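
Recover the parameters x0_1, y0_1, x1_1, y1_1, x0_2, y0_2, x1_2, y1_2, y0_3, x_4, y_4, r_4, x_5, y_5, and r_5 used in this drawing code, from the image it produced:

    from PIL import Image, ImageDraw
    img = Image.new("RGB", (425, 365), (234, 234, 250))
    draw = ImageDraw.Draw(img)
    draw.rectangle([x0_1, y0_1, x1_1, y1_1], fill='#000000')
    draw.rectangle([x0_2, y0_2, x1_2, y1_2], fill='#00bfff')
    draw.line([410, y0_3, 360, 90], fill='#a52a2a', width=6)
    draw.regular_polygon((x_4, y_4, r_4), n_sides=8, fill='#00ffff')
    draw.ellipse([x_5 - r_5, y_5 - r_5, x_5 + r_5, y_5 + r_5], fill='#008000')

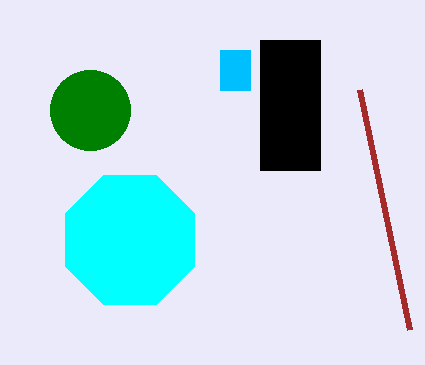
x0_1 = 260, y0_1 = 40, x1_1 = 320, y1_1 = 170, x0_2 = 220, y0_2 = 50, x1_2 = 250, y1_2 = 90, y0_3 = 330, x_4 = 130, y_4 = 240, r_4 = 70, x_5 = 90, y_5 = 110, r_5 = 40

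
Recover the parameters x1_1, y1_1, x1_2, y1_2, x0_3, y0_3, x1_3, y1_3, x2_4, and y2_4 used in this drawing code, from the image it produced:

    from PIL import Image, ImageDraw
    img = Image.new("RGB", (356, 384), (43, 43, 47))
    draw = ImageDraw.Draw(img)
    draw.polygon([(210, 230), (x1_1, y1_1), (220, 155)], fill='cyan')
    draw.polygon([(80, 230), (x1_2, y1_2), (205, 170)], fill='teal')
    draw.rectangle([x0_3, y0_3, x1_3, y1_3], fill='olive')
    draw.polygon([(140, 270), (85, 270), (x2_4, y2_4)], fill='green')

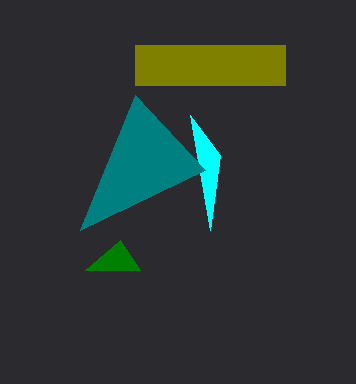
x1_1 = 190, y1_1 = 115, x1_2 = 135, y1_2 = 95, x0_3 = 135, y0_3 = 45, x1_3 = 285, y1_3 = 85, x2_4 = 120, y2_4 = 240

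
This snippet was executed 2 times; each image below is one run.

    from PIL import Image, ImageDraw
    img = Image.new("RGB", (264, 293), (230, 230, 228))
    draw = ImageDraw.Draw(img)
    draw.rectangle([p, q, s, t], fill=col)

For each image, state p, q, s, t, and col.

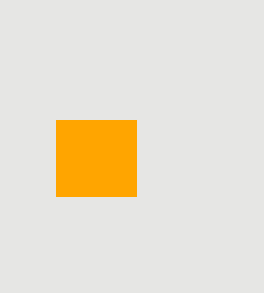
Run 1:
p = 56, q = 120, s = 136, t = 196, col = 'orange'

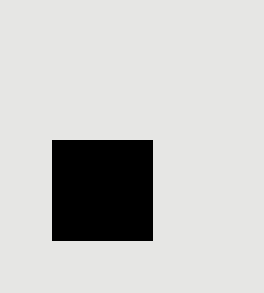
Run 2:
p = 52, q = 140, s = 152, t = 240, col = 'black'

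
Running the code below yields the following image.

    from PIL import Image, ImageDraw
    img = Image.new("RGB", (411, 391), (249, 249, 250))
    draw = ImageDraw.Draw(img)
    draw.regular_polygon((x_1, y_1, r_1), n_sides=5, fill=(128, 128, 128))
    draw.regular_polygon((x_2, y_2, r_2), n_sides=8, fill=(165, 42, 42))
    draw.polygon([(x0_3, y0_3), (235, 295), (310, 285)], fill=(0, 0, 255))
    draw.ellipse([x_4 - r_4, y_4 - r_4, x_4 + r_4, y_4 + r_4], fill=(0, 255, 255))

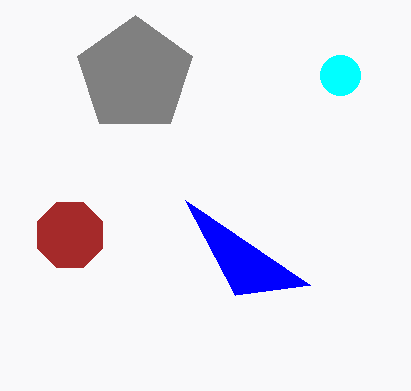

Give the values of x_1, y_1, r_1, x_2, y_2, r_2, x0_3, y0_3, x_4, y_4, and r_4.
x_1 = 135; y_1 = 75; r_1 = 60; x_2 = 70; y_2 = 235; r_2 = 35; x0_3 = 185; y0_3 = 200; x_4 = 340; y_4 = 75; r_4 = 20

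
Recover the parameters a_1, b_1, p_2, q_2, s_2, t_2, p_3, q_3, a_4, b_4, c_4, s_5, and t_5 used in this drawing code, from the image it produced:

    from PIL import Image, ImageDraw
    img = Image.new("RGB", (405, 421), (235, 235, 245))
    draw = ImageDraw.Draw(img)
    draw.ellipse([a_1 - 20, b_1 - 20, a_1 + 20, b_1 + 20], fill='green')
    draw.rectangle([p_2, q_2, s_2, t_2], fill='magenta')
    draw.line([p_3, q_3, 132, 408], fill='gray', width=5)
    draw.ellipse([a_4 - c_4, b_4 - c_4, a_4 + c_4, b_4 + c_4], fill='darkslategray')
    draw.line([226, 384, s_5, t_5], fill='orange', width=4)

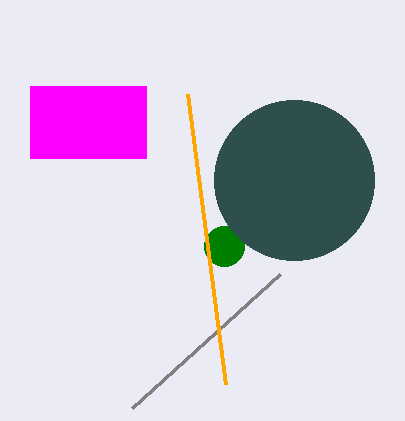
a_1 = 224; b_1 = 246; p_2 = 30; q_2 = 86; s_2 = 146; t_2 = 158; p_3 = 280; q_3 = 274; a_4 = 294; b_4 = 180; c_4 = 80; s_5 = 188; t_5 = 94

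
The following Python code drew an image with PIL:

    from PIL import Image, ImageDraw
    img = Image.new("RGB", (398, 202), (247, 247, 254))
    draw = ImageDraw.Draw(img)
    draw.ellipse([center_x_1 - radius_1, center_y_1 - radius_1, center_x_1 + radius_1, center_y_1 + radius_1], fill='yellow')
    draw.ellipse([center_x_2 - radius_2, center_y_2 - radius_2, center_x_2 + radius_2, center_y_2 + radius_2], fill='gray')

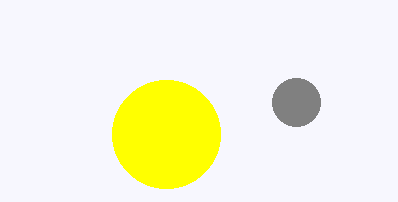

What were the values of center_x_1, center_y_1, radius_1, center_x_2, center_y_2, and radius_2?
center_x_1 = 166
center_y_1 = 134
radius_1 = 54
center_x_2 = 296
center_y_2 = 102
radius_2 = 24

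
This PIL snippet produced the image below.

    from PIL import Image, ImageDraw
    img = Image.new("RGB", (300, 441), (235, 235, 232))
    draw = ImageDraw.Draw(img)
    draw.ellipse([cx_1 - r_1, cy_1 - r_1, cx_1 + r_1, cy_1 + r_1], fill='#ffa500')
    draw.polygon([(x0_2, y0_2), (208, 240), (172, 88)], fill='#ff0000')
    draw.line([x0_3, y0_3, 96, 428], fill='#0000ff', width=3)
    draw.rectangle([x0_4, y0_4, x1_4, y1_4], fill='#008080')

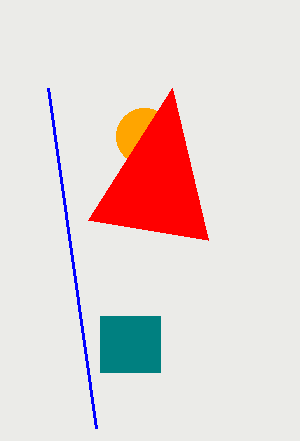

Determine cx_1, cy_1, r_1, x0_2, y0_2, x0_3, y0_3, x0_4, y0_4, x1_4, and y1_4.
cx_1 = 144; cy_1 = 136; r_1 = 28; x0_2 = 88; y0_2 = 220; x0_3 = 48; y0_3 = 88; x0_4 = 100; y0_4 = 316; x1_4 = 160; y1_4 = 372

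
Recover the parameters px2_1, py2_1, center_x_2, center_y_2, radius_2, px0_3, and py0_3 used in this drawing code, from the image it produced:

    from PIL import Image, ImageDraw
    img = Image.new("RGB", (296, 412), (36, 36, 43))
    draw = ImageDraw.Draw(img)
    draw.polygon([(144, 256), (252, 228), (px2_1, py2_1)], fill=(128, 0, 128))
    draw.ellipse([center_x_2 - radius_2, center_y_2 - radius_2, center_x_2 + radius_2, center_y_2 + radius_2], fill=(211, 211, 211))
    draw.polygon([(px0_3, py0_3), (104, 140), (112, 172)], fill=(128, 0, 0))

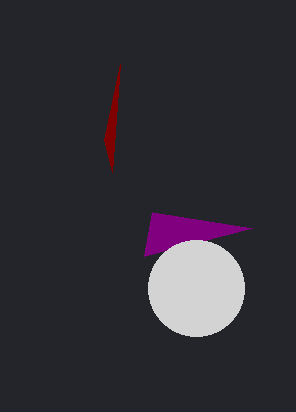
px2_1 = 152; py2_1 = 212; center_x_2 = 196; center_y_2 = 288; radius_2 = 48; px0_3 = 120; py0_3 = 64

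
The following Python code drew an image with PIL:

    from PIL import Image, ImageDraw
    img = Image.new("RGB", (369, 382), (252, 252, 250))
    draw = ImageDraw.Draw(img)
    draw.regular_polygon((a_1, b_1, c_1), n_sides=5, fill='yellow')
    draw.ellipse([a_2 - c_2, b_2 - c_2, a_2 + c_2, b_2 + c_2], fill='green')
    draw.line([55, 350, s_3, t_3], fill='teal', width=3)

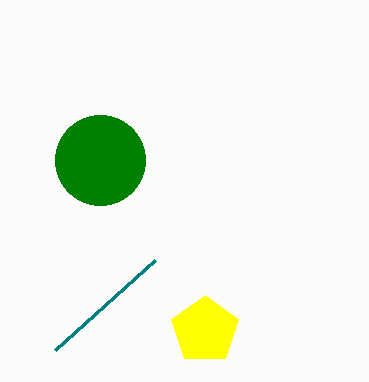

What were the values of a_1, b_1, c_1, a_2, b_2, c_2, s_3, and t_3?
a_1 = 205
b_1 = 330
c_1 = 35
a_2 = 100
b_2 = 160
c_2 = 45
s_3 = 155
t_3 = 260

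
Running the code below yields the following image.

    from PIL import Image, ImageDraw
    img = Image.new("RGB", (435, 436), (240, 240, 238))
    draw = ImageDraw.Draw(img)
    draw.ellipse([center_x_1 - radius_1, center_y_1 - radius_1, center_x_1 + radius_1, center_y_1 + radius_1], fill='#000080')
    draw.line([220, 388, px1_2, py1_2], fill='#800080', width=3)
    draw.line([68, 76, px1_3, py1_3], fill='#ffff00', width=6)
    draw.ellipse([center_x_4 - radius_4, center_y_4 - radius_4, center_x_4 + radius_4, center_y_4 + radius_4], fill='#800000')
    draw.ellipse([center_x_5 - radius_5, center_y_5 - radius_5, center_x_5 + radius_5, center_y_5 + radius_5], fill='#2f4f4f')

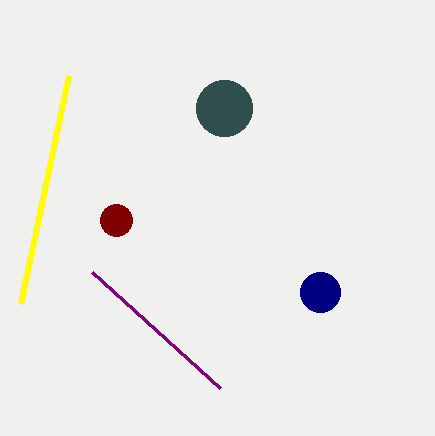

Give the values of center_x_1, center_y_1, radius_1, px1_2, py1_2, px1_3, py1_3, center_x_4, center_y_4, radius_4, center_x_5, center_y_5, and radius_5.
center_x_1 = 320, center_y_1 = 292, radius_1 = 20, px1_2 = 92, py1_2 = 272, px1_3 = 20, py1_3 = 304, center_x_4 = 116, center_y_4 = 220, radius_4 = 16, center_x_5 = 224, center_y_5 = 108, radius_5 = 28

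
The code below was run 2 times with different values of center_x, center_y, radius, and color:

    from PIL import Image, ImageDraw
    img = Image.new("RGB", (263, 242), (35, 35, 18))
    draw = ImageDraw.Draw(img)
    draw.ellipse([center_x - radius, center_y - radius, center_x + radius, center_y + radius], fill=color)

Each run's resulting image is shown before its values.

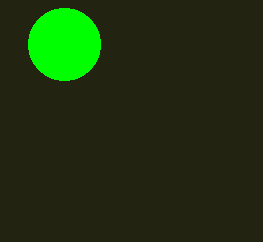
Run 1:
center_x = 64, center_y = 44, radius = 36, color = 'lime'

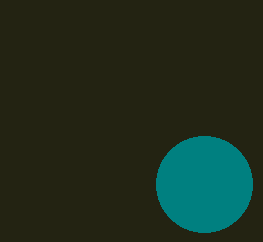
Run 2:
center_x = 204
center_y = 184
radius = 48
color = 'teal'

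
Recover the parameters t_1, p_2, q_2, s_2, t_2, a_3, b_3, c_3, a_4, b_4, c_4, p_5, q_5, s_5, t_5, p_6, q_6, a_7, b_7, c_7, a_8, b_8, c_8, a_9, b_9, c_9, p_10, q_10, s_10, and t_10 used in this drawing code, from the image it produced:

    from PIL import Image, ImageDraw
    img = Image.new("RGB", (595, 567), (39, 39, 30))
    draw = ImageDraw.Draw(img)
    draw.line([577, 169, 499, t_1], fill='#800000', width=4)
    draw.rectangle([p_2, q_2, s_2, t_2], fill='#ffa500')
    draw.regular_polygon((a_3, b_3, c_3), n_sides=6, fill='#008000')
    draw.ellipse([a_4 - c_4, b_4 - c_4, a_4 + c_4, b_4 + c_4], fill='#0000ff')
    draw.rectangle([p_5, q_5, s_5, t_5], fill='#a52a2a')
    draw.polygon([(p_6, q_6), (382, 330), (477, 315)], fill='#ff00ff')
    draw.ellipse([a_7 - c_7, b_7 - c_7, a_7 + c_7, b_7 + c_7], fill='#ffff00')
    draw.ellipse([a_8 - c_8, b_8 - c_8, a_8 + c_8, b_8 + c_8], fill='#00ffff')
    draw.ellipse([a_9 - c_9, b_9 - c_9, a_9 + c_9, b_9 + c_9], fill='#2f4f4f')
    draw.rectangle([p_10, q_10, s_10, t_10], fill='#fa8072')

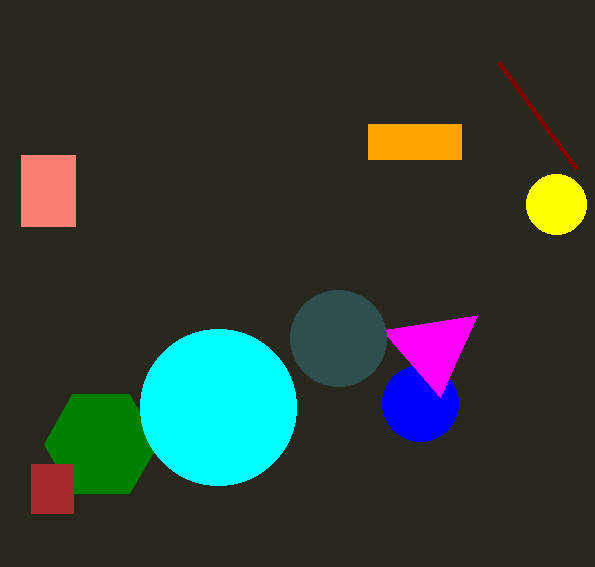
t_1 = 62, p_2 = 368, q_2 = 124, s_2 = 461, t_2 = 159, a_3 = 101, b_3 = 444, c_3 = 57, a_4 = 420, b_4 = 403, c_4 = 38, p_5 = 31, q_5 = 464, s_5 = 73, t_5 = 513, p_6 = 440, q_6 = 397, a_7 = 556, b_7 = 204, c_7 = 30, a_8 = 218, b_8 = 407, c_8 = 78, a_9 = 338, b_9 = 338, c_9 = 48, p_10 = 21, q_10 = 155, s_10 = 75, t_10 = 226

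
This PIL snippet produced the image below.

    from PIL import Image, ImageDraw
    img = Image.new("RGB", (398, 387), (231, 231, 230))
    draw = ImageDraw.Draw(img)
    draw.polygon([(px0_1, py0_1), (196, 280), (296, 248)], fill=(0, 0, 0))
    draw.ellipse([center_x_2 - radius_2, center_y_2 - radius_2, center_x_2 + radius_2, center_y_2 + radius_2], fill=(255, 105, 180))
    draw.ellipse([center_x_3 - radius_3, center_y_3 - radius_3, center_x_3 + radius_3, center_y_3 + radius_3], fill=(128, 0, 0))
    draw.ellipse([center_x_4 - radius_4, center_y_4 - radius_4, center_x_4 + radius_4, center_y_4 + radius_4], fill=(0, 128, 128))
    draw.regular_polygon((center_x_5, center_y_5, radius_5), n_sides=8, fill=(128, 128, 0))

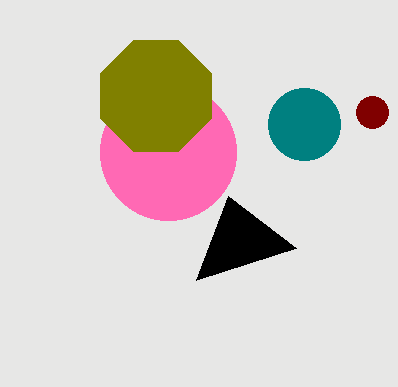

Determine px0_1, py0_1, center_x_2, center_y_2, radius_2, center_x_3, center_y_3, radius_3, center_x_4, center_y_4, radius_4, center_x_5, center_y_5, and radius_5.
px0_1 = 228, py0_1 = 196, center_x_2 = 168, center_y_2 = 152, radius_2 = 68, center_x_3 = 372, center_y_3 = 112, radius_3 = 16, center_x_4 = 304, center_y_4 = 124, radius_4 = 36, center_x_5 = 156, center_y_5 = 96, radius_5 = 60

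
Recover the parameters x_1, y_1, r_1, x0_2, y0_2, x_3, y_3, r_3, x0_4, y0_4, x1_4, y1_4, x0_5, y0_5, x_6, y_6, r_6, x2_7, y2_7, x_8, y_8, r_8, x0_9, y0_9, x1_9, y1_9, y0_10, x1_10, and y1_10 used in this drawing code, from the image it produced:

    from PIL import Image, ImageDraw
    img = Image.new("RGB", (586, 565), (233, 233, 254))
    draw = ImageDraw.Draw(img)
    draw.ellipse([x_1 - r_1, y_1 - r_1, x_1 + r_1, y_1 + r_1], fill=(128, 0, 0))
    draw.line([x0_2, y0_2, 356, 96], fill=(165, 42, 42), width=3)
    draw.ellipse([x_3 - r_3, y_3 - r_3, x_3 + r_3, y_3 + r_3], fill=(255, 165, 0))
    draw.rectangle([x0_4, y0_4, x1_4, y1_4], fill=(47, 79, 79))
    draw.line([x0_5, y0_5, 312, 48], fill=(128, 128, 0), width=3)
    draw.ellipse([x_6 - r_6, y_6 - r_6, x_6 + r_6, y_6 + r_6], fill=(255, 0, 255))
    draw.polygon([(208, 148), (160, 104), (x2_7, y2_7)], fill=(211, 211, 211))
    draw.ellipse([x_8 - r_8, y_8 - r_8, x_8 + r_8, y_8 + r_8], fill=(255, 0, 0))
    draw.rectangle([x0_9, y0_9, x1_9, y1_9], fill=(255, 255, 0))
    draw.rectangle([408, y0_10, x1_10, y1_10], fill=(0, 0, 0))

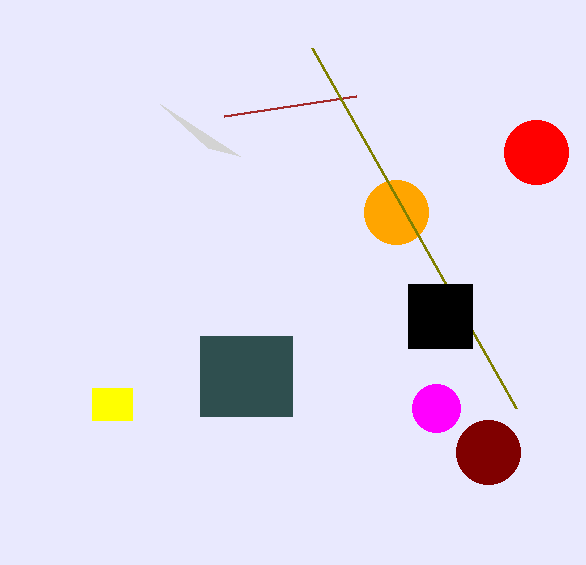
x_1 = 488
y_1 = 452
r_1 = 32
x0_2 = 224
y0_2 = 116
x_3 = 396
y_3 = 212
r_3 = 32
x0_4 = 200
y0_4 = 336
x1_4 = 292
y1_4 = 416
x0_5 = 516
y0_5 = 408
x_6 = 436
y_6 = 408
r_6 = 24
x2_7 = 240
y2_7 = 156
x_8 = 536
y_8 = 152
r_8 = 32
x0_9 = 92
y0_9 = 388
x1_9 = 132
y1_9 = 420
y0_10 = 284
x1_10 = 472
y1_10 = 348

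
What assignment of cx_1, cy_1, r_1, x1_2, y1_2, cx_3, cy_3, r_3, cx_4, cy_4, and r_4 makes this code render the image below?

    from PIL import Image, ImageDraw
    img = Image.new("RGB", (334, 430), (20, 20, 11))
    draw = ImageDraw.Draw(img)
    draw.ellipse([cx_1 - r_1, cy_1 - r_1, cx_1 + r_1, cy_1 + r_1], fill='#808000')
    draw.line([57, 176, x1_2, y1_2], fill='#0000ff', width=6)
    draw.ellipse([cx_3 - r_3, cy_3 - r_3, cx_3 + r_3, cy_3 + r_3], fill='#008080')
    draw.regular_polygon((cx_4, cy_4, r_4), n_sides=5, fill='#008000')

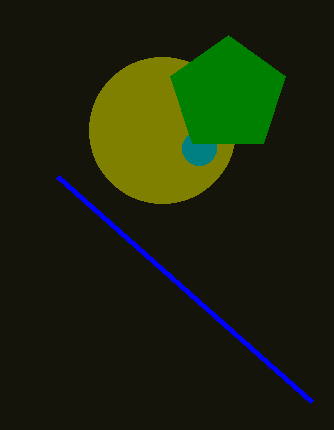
cx_1 = 162, cy_1 = 130, r_1 = 73, x1_2 = 311, y1_2 = 401, cx_3 = 199, cy_3 = 148, r_3 = 17, cx_4 = 228, cy_4 = 95, r_4 = 60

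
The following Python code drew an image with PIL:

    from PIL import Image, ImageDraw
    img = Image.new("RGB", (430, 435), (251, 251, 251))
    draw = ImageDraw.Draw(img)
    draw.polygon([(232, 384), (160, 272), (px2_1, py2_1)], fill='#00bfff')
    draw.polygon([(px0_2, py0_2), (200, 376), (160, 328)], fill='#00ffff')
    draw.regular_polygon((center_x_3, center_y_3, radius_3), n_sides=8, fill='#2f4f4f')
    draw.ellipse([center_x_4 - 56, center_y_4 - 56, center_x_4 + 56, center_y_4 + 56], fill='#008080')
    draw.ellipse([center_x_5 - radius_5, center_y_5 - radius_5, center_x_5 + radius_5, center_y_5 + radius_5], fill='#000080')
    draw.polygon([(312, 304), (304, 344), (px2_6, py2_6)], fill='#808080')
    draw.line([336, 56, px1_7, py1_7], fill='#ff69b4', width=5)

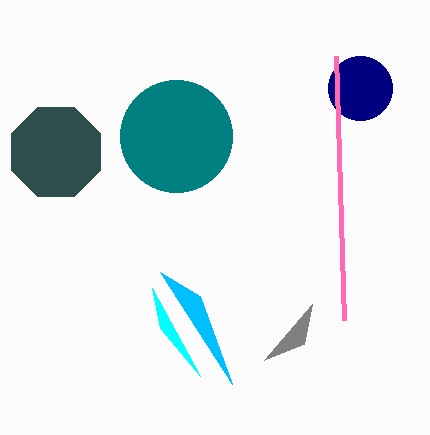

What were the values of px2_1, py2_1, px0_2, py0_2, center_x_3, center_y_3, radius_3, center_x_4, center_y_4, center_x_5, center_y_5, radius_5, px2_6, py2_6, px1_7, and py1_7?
px2_1 = 200; py2_1 = 296; px0_2 = 152; py0_2 = 288; center_x_3 = 56; center_y_3 = 152; radius_3 = 48; center_x_4 = 176; center_y_4 = 136; center_x_5 = 360; center_y_5 = 88; radius_5 = 32; px2_6 = 264; py2_6 = 360; px1_7 = 344; py1_7 = 320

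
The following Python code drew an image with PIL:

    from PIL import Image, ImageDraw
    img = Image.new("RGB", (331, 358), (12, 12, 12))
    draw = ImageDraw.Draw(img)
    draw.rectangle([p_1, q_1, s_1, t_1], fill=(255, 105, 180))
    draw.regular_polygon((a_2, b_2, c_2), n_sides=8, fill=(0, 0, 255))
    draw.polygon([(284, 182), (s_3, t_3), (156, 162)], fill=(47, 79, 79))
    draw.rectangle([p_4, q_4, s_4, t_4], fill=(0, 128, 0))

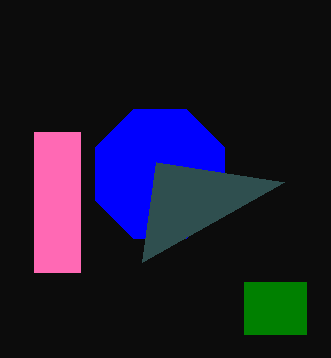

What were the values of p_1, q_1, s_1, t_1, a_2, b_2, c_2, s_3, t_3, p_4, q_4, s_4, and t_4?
p_1 = 34, q_1 = 132, s_1 = 80, t_1 = 272, a_2 = 160, b_2 = 174, c_2 = 70, s_3 = 142, t_3 = 262, p_4 = 244, q_4 = 282, s_4 = 306, t_4 = 334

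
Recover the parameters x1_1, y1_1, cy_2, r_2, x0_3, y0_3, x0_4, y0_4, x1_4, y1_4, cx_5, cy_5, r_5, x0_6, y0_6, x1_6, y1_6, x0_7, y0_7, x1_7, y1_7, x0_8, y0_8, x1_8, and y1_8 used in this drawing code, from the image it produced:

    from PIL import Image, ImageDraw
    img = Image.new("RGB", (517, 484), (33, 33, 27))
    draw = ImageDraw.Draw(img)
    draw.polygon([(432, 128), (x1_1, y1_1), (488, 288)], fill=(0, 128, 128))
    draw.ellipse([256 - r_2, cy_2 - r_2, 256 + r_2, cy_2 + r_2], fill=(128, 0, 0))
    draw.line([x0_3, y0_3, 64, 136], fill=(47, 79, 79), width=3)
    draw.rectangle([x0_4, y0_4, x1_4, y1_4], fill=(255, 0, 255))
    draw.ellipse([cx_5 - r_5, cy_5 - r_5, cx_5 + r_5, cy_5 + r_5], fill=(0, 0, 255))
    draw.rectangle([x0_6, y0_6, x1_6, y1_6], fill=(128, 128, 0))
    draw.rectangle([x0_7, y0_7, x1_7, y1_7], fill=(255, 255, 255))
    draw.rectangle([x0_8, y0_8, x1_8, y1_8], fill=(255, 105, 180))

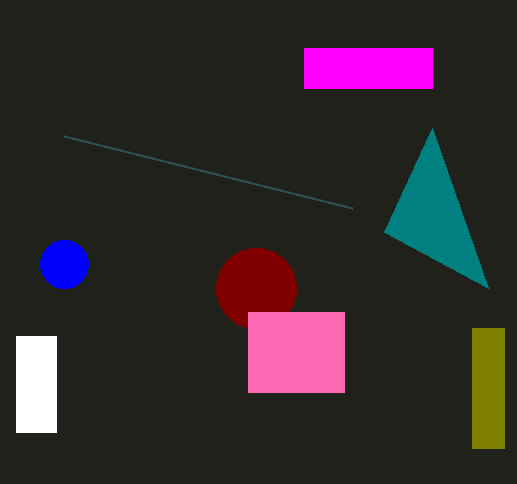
x1_1 = 384, y1_1 = 232, cy_2 = 288, r_2 = 40, x0_3 = 352, y0_3 = 208, x0_4 = 304, y0_4 = 48, x1_4 = 432, y1_4 = 88, cx_5 = 64, cy_5 = 264, r_5 = 24, x0_6 = 472, y0_6 = 328, x1_6 = 504, y1_6 = 448, x0_7 = 16, y0_7 = 336, x1_7 = 56, y1_7 = 432, x0_8 = 248, y0_8 = 312, x1_8 = 344, y1_8 = 392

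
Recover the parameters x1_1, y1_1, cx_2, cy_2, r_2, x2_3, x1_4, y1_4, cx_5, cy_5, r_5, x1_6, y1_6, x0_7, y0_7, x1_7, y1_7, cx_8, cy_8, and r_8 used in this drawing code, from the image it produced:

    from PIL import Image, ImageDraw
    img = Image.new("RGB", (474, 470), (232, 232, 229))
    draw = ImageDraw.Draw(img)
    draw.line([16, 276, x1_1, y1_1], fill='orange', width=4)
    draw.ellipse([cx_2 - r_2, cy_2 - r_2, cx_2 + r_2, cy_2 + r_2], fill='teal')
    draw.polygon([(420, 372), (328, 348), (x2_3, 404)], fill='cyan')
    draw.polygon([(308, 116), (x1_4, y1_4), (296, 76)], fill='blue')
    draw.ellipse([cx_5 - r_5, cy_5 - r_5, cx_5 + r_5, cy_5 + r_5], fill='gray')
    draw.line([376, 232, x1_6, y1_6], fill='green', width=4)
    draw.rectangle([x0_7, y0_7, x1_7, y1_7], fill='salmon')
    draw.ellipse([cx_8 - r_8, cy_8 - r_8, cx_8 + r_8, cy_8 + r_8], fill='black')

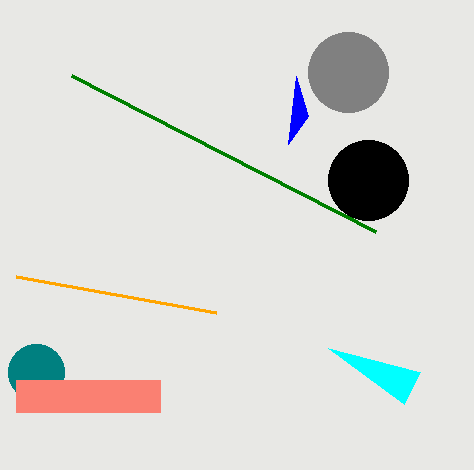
x1_1 = 216, y1_1 = 312, cx_2 = 36, cy_2 = 372, r_2 = 28, x2_3 = 404, x1_4 = 288, y1_4 = 144, cx_5 = 348, cy_5 = 72, r_5 = 40, x1_6 = 72, y1_6 = 76, x0_7 = 16, y0_7 = 380, x1_7 = 160, y1_7 = 412, cx_8 = 368, cy_8 = 180, r_8 = 40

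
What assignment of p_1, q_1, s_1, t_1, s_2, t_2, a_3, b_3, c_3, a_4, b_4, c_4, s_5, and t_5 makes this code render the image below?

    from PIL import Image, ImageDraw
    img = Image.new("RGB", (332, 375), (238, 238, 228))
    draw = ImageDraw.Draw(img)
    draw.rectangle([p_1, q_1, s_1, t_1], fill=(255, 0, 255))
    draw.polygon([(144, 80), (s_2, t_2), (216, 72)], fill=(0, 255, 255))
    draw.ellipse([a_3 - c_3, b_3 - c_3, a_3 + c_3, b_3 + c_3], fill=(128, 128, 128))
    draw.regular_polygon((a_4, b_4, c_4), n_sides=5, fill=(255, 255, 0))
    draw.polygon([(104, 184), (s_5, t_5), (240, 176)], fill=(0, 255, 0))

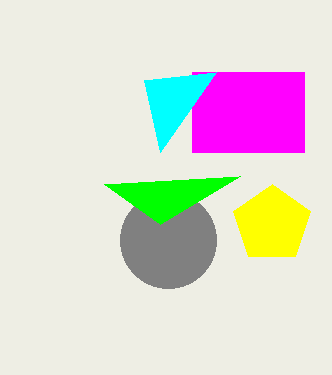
p_1 = 192; q_1 = 72; s_1 = 304; t_1 = 152; s_2 = 160; t_2 = 152; a_3 = 168; b_3 = 240; c_3 = 48; a_4 = 272; b_4 = 224; c_4 = 40; s_5 = 160; t_5 = 224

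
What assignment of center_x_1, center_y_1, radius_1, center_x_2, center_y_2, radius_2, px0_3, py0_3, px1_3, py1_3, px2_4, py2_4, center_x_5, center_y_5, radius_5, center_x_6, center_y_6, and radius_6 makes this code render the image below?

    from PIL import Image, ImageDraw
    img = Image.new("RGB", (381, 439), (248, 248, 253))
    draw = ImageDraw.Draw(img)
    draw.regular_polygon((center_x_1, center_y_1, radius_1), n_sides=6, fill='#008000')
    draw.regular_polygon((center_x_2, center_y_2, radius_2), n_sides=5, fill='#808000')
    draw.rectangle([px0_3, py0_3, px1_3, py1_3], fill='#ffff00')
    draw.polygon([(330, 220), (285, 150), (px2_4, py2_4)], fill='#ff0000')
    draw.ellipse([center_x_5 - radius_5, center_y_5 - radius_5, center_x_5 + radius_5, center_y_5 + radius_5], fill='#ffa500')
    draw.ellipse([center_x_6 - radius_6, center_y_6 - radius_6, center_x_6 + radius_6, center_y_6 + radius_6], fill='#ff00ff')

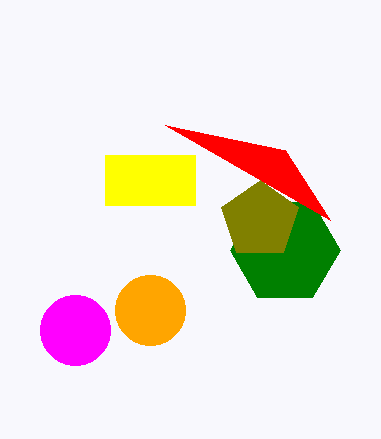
center_x_1 = 285; center_y_1 = 250; radius_1 = 55; center_x_2 = 260; center_y_2 = 220; radius_2 = 40; px0_3 = 105; py0_3 = 155; px1_3 = 195; py1_3 = 205; px2_4 = 165; py2_4 = 125; center_x_5 = 150; center_y_5 = 310; radius_5 = 35; center_x_6 = 75; center_y_6 = 330; radius_6 = 35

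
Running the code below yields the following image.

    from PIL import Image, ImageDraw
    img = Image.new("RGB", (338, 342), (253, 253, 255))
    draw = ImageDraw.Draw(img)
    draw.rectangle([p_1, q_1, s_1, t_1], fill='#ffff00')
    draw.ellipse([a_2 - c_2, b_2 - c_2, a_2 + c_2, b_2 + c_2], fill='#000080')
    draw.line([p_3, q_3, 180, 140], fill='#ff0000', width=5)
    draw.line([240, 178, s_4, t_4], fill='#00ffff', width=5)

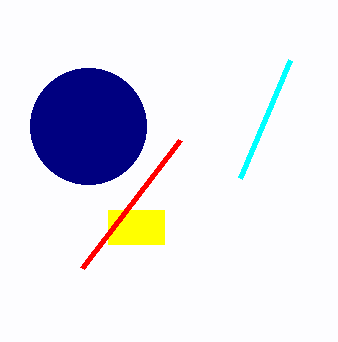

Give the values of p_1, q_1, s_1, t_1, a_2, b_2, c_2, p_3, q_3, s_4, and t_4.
p_1 = 108, q_1 = 210, s_1 = 164, t_1 = 244, a_2 = 88, b_2 = 126, c_2 = 58, p_3 = 82, q_3 = 268, s_4 = 290, t_4 = 60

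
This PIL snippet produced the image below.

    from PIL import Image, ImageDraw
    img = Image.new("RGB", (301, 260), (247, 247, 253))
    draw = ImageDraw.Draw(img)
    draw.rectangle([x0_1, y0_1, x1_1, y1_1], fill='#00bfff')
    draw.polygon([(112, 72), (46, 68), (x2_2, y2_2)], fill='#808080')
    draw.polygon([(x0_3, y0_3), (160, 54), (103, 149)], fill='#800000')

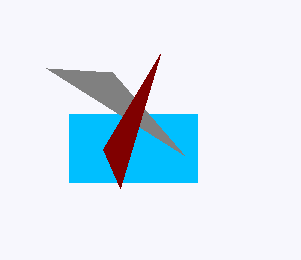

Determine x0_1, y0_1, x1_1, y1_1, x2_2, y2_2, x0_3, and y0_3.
x0_1 = 69
y0_1 = 114
x1_1 = 197
y1_1 = 182
x2_2 = 184
y2_2 = 155
x0_3 = 120
y0_3 = 188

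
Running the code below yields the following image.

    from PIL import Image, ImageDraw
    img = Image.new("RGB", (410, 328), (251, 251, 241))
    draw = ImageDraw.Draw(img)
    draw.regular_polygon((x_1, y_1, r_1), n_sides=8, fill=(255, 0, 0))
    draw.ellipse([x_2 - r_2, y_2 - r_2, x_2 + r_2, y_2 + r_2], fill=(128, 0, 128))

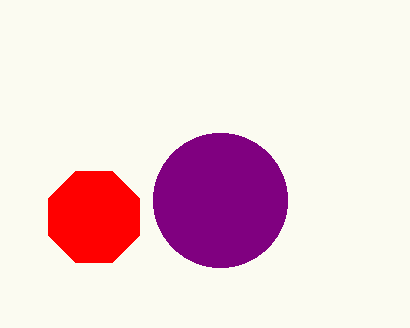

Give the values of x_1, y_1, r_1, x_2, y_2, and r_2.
x_1 = 94, y_1 = 217, r_1 = 49, x_2 = 220, y_2 = 200, r_2 = 67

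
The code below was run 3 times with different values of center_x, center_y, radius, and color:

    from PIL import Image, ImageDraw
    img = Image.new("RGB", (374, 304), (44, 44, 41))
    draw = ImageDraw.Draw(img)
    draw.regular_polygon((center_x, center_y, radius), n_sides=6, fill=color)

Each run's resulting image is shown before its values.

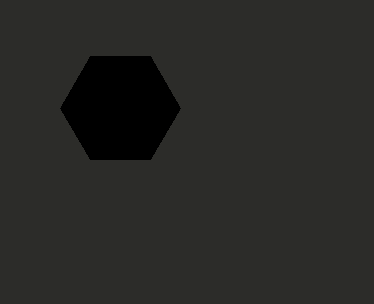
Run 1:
center_x = 120
center_y = 108
radius = 60
color = 'black'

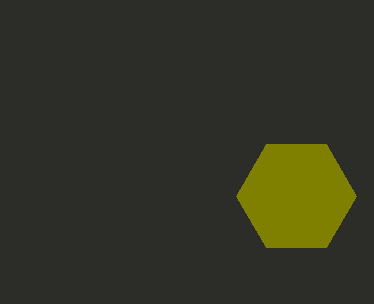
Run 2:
center_x = 296, center_y = 196, radius = 60, color = 'olive'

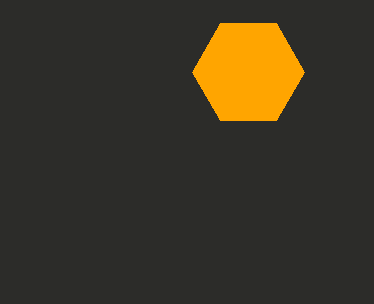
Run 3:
center_x = 248
center_y = 72
radius = 56
color = 'orange'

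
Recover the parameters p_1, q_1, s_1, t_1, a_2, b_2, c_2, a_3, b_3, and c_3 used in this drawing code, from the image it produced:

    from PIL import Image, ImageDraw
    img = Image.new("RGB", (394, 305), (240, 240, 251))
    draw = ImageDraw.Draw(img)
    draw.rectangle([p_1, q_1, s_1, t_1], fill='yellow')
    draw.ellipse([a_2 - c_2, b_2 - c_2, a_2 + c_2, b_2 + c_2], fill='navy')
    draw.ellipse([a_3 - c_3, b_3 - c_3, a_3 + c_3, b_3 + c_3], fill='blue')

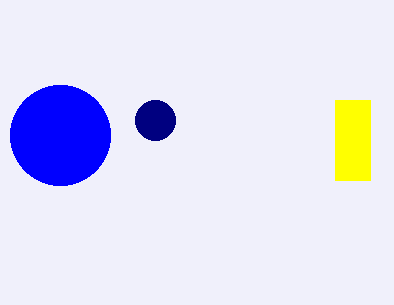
p_1 = 335; q_1 = 100; s_1 = 370; t_1 = 180; a_2 = 155; b_2 = 120; c_2 = 20; a_3 = 60; b_3 = 135; c_3 = 50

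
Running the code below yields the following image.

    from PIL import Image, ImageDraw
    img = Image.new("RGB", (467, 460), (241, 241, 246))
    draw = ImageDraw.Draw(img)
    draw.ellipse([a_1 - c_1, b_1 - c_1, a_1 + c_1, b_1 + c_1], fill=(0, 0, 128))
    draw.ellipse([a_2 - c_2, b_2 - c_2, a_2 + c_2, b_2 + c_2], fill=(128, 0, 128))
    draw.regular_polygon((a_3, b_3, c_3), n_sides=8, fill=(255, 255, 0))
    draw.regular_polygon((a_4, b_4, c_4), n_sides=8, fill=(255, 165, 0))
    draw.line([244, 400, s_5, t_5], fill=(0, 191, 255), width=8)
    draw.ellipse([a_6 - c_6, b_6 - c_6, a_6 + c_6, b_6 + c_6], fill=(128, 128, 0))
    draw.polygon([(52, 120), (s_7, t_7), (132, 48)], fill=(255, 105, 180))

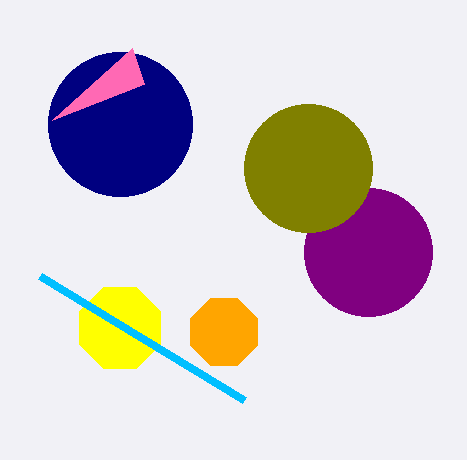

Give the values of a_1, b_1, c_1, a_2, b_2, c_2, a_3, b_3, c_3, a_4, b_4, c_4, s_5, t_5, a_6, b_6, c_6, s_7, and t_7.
a_1 = 120, b_1 = 124, c_1 = 72, a_2 = 368, b_2 = 252, c_2 = 64, a_3 = 120, b_3 = 328, c_3 = 44, a_4 = 224, b_4 = 332, c_4 = 36, s_5 = 40, t_5 = 276, a_6 = 308, b_6 = 168, c_6 = 64, s_7 = 144, t_7 = 84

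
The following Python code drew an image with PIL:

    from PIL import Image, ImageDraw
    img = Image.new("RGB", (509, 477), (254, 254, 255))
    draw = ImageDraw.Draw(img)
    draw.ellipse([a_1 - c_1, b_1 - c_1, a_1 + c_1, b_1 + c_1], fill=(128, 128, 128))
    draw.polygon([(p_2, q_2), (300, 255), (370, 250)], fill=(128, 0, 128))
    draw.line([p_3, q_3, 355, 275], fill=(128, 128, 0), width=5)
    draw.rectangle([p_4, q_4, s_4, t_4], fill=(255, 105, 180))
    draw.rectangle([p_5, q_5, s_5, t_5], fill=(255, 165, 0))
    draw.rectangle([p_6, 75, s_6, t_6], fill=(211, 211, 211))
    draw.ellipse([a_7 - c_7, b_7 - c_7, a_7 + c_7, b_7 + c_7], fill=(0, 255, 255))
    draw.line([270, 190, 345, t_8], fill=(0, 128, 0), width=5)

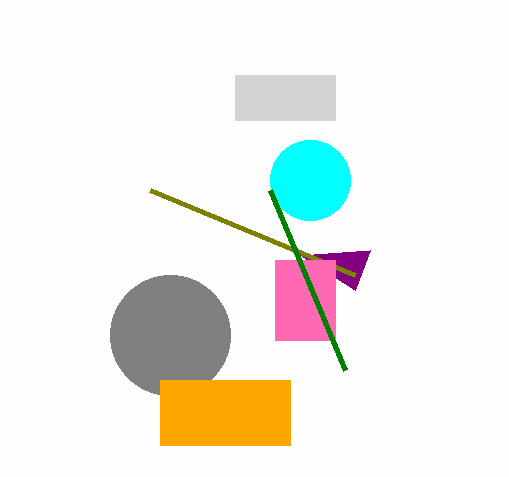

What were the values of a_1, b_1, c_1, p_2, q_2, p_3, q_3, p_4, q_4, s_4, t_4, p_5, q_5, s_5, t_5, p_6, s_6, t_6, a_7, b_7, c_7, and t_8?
a_1 = 170, b_1 = 335, c_1 = 60, p_2 = 355, q_2 = 290, p_3 = 150, q_3 = 190, p_4 = 275, q_4 = 260, s_4 = 335, t_4 = 340, p_5 = 160, q_5 = 380, s_5 = 290, t_5 = 445, p_6 = 235, s_6 = 335, t_6 = 120, a_7 = 310, b_7 = 180, c_7 = 40, t_8 = 370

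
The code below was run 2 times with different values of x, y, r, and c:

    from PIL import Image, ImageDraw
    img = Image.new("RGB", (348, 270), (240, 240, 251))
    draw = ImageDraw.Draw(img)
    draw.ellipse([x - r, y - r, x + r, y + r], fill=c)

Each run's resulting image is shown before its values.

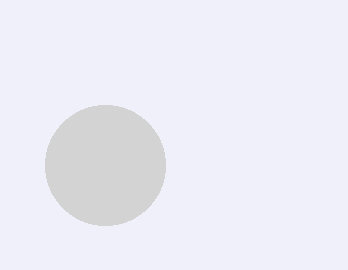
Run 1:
x = 105
y = 165
r = 60
c = 'lightgray'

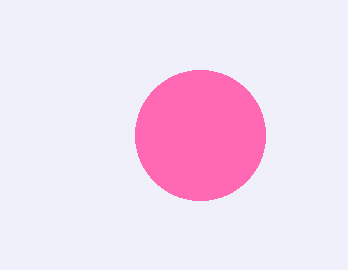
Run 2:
x = 200
y = 135
r = 65
c = 'hotpink'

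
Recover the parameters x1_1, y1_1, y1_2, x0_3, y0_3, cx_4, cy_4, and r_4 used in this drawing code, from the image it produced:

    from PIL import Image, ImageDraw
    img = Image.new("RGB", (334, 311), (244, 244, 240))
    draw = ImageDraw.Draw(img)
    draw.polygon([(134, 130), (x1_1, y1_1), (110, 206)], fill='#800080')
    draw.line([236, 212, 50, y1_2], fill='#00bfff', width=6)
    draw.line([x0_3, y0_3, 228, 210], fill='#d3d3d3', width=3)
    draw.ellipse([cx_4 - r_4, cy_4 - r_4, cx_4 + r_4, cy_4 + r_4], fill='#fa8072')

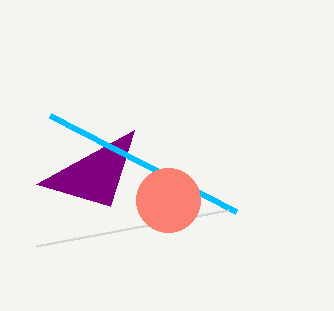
x1_1 = 36; y1_1 = 184; y1_2 = 116; x0_3 = 36; y0_3 = 246; cx_4 = 168; cy_4 = 200; r_4 = 32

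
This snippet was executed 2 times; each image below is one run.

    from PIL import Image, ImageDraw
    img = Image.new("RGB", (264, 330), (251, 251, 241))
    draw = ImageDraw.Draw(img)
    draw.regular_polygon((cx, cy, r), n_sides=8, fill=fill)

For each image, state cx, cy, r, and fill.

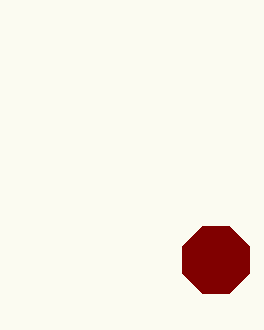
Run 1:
cx = 216, cy = 260, r = 36, fill = 'maroon'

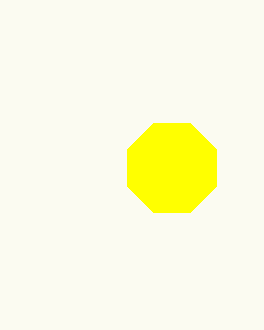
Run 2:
cx = 172
cy = 168
r = 48
fill = 'yellow'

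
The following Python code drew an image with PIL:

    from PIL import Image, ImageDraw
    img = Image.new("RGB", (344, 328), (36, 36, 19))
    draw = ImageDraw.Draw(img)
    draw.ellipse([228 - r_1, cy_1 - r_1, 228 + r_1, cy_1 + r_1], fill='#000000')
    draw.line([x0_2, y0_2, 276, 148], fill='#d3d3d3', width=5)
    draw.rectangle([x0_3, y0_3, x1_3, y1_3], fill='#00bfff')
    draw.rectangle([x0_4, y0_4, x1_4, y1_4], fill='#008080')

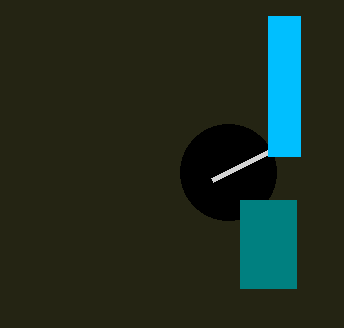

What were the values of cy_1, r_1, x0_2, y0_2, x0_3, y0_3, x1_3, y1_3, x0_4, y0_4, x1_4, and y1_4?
cy_1 = 172; r_1 = 48; x0_2 = 212; y0_2 = 180; x0_3 = 268; y0_3 = 16; x1_3 = 300; y1_3 = 156; x0_4 = 240; y0_4 = 200; x1_4 = 296; y1_4 = 288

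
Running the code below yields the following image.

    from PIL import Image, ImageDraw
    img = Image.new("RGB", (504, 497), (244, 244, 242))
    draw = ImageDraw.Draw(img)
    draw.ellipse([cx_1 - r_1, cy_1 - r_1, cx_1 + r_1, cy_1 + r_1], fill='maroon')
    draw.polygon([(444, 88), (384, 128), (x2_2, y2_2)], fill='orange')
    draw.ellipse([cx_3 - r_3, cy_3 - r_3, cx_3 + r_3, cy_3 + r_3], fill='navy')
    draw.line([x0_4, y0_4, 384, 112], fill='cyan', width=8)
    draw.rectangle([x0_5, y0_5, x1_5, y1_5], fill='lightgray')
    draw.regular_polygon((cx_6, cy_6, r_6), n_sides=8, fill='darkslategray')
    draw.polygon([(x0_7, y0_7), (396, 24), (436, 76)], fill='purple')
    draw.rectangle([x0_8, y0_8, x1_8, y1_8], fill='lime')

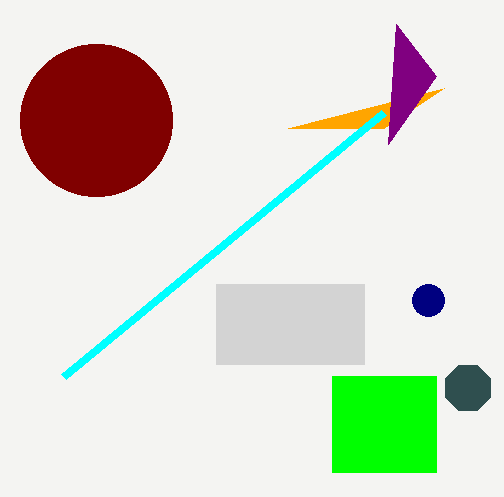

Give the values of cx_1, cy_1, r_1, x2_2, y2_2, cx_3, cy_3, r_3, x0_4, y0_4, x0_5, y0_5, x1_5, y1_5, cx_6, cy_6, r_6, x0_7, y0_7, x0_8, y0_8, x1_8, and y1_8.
cx_1 = 96
cy_1 = 120
r_1 = 76
x2_2 = 288
y2_2 = 128
cx_3 = 428
cy_3 = 300
r_3 = 16
x0_4 = 64
y0_4 = 376
x0_5 = 216
y0_5 = 284
x1_5 = 364
y1_5 = 364
cx_6 = 468
cy_6 = 388
r_6 = 24
x0_7 = 388
y0_7 = 144
x0_8 = 332
y0_8 = 376
x1_8 = 436
y1_8 = 472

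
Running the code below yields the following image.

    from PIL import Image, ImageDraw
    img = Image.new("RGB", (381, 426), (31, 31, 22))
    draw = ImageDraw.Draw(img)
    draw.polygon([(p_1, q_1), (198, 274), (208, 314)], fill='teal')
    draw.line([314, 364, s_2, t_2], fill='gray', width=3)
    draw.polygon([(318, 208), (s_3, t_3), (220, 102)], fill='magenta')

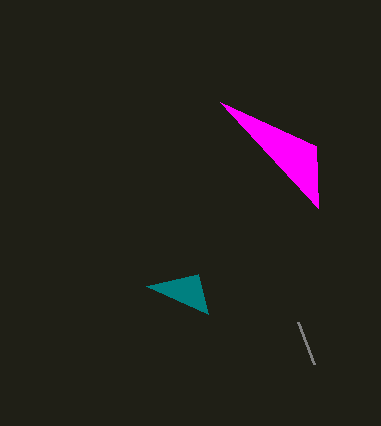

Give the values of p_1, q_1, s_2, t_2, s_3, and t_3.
p_1 = 146
q_1 = 286
s_2 = 298
t_2 = 322
s_3 = 316
t_3 = 146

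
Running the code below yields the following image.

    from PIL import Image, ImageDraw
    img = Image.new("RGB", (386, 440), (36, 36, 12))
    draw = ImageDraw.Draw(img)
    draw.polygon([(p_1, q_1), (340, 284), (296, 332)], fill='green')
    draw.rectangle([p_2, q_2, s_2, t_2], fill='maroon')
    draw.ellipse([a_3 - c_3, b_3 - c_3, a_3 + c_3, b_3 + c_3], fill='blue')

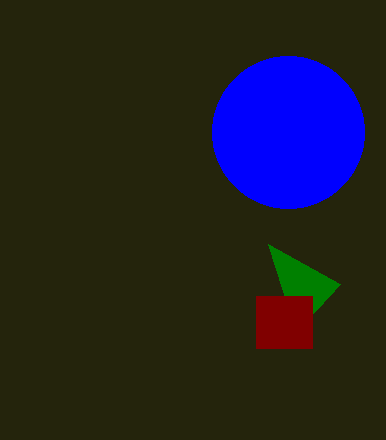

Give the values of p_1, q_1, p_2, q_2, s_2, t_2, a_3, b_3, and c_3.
p_1 = 268, q_1 = 244, p_2 = 256, q_2 = 296, s_2 = 312, t_2 = 348, a_3 = 288, b_3 = 132, c_3 = 76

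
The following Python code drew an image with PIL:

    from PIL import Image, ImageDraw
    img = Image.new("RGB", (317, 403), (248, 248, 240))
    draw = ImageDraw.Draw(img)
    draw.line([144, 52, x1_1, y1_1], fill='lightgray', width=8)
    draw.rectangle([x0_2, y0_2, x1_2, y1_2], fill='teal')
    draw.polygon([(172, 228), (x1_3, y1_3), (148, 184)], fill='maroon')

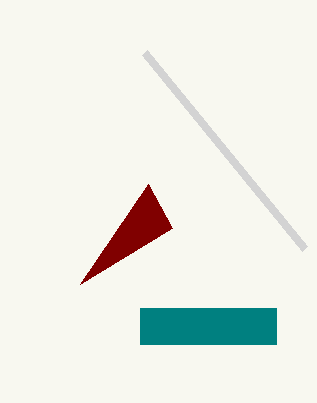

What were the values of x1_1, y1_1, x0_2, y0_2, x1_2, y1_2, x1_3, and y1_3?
x1_1 = 304; y1_1 = 248; x0_2 = 140; y0_2 = 308; x1_2 = 276; y1_2 = 344; x1_3 = 80; y1_3 = 284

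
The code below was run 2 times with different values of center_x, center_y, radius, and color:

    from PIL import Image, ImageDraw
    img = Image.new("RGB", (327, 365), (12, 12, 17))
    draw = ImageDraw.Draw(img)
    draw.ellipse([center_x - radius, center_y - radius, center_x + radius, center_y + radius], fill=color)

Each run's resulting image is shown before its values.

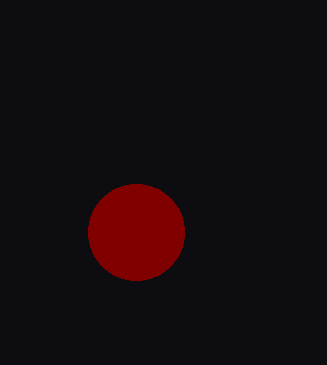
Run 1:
center_x = 136; center_y = 232; radius = 48; color = 'maroon'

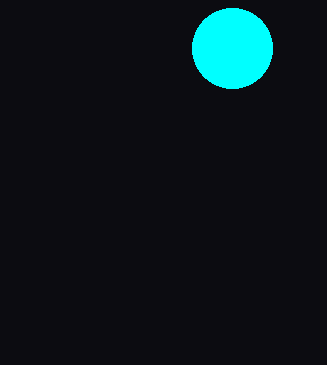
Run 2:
center_x = 232
center_y = 48
radius = 40
color = 'cyan'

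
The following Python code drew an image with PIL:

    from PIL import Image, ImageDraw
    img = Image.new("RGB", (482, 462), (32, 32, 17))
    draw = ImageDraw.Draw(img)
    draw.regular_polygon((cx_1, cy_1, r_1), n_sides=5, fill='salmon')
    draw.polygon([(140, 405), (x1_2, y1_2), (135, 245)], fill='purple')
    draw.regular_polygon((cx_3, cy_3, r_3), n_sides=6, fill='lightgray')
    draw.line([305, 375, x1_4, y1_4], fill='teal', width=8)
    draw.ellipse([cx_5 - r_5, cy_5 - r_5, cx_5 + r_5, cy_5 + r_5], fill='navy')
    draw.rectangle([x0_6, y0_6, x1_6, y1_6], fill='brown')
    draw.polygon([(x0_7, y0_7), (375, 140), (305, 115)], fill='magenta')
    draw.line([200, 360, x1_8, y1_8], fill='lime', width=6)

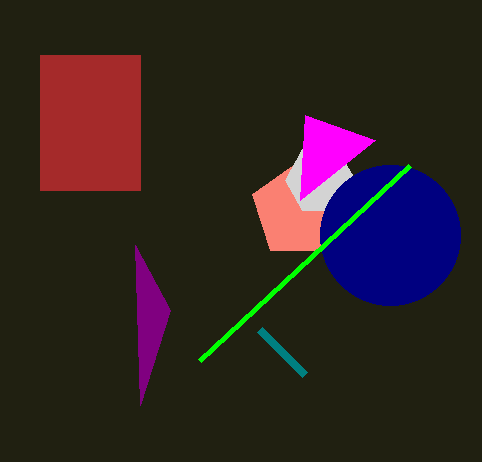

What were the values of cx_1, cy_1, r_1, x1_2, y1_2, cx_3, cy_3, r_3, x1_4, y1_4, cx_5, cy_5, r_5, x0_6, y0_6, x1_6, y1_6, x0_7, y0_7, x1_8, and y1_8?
cx_1 = 300
cy_1 = 210
r_1 = 50
x1_2 = 170
y1_2 = 310
cx_3 = 320
cy_3 = 180
r_3 = 35
x1_4 = 260
y1_4 = 330
cx_5 = 390
cy_5 = 235
r_5 = 70
x0_6 = 40
y0_6 = 55
x1_6 = 140
y1_6 = 190
x0_7 = 300
y0_7 = 200
x1_8 = 410
y1_8 = 165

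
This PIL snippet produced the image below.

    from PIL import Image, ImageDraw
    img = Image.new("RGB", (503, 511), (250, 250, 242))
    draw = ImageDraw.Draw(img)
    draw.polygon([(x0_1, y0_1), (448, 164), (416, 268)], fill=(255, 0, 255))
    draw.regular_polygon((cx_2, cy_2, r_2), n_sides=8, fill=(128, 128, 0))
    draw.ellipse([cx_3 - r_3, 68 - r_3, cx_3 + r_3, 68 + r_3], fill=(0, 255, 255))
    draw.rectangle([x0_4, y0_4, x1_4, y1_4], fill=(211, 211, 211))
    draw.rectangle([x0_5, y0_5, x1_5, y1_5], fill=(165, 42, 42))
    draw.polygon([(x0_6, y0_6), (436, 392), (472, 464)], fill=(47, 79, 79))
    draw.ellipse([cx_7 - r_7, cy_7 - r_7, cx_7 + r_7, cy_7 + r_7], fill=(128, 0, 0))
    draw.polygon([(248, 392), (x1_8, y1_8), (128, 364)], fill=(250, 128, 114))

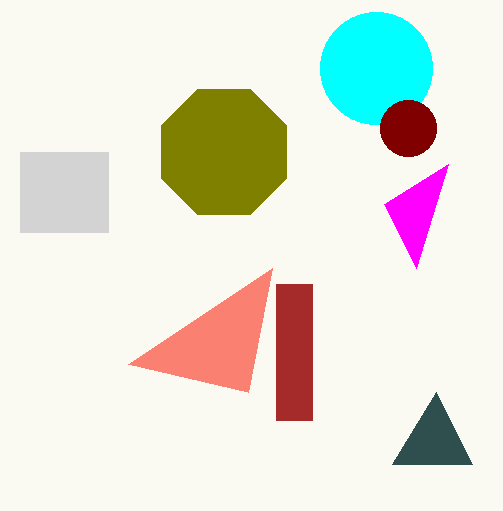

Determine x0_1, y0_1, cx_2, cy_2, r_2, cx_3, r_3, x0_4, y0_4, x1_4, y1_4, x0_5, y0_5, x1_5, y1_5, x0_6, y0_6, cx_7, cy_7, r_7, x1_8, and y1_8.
x0_1 = 384, y0_1 = 204, cx_2 = 224, cy_2 = 152, r_2 = 68, cx_3 = 376, r_3 = 56, x0_4 = 20, y0_4 = 152, x1_4 = 108, y1_4 = 232, x0_5 = 276, y0_5 = 284, x1_5 = 312, y1_5 = 420, x0_6 = 392, y0_6 = 464, cx_7 = 408, cy_7 = 128, r_7 = 28, x1_8 = 272, y1_8 = 268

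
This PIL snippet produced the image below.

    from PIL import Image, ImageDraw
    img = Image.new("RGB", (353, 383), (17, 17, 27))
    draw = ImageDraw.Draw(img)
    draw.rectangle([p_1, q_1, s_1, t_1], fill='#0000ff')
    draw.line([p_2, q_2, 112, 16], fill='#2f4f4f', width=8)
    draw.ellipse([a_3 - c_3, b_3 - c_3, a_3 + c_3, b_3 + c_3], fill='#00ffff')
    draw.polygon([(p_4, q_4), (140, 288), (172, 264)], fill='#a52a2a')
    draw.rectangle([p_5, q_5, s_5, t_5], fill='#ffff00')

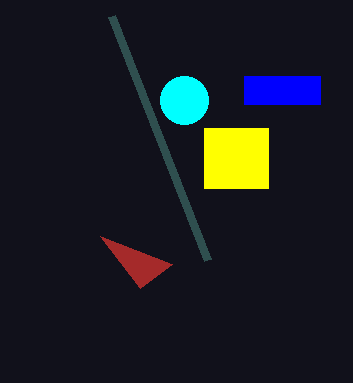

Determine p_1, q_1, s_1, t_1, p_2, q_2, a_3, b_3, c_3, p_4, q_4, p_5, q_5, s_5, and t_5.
p_1 = 244, q_1 = 76, s_1 = 320, t_1 = 104, p_2 = 208, q_2 = 260, a_3 = 184, b_3 = 100, c_3 = 24, p_4 = 100, q_4 = 236, p_5 = 204, q_5 = 128, s_5 = 268, t_5 = 188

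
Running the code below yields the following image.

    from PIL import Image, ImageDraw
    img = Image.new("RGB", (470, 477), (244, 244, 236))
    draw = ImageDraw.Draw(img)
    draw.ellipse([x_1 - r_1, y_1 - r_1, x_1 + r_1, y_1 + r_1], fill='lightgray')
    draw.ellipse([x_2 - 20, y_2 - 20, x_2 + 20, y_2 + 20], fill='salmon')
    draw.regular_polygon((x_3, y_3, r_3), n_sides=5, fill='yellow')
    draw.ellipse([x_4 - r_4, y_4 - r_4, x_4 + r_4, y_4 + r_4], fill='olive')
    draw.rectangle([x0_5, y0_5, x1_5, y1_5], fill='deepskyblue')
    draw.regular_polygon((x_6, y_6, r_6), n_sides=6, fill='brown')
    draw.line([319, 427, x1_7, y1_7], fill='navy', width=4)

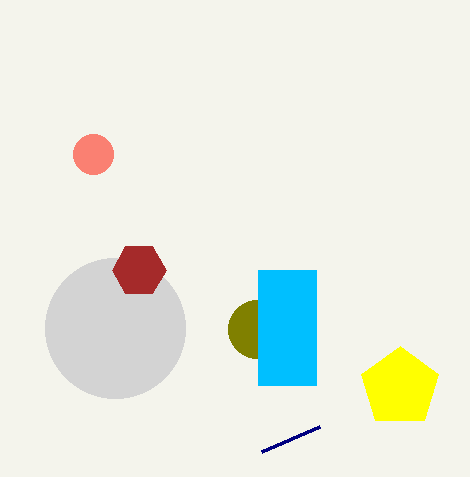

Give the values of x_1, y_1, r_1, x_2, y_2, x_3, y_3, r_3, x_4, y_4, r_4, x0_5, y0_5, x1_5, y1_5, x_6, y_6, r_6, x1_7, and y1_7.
x_1 = 115; y_1 = 328; r_1 = 70; x_2 = 93; y_2 = 154; x_3 = 400; y_3 = 387; r_3 = 41; x_4 = 257; y_4 = 329; r_4 = 29; x0_5 = 258; y0_5 = 270; x1_5 = 316; y1_5 = 385; x_6 = 139; y_6 = 270; r_6 = 27; x1_7 = 261; y1_7 = 452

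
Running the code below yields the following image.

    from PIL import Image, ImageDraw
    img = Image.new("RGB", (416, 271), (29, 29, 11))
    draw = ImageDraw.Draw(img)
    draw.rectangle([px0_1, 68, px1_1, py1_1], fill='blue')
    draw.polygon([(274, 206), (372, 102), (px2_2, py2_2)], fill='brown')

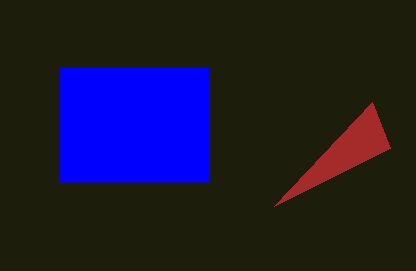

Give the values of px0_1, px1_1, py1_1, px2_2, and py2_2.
px0_1 = 60, px1_1 = 208, py1_1 = 182, px2_2 = 390, py2_2 = 148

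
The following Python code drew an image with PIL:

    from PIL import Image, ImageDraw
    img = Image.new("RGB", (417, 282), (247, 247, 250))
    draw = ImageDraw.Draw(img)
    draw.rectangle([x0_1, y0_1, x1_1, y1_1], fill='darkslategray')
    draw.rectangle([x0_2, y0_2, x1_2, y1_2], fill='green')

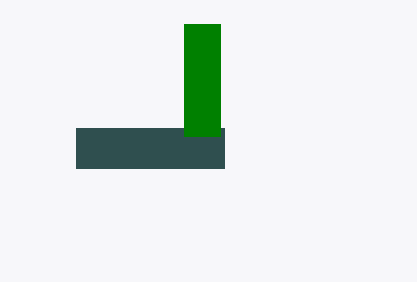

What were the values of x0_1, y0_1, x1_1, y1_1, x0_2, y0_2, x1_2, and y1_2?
x0_1 = 76; y0_1 = 128; x1_1 = 224; y1_1 = 168; x0_2 = 184; y0_2 = 24; x1_2 = 220; y1_2 = 136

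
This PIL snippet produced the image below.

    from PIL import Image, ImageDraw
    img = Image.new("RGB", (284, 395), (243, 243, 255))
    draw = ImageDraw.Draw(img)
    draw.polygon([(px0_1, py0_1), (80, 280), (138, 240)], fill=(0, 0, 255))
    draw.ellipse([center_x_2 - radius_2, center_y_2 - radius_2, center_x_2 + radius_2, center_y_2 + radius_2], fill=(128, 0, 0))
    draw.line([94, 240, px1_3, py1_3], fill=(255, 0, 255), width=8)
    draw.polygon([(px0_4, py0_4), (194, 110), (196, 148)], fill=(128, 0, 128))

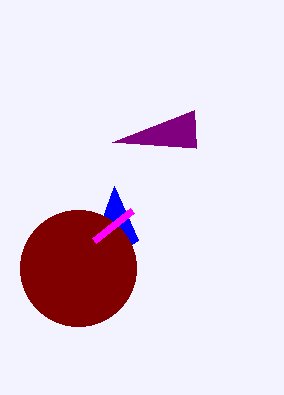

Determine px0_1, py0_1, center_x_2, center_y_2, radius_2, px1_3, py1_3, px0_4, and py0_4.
px0_1 = 114; py0_1 = 186; center_x_2 = 78; center_y_2 = 268; radius_2 = 58; px1_3 = 132; py1_3 = 210; px0_4 = 112; py0_4 = 142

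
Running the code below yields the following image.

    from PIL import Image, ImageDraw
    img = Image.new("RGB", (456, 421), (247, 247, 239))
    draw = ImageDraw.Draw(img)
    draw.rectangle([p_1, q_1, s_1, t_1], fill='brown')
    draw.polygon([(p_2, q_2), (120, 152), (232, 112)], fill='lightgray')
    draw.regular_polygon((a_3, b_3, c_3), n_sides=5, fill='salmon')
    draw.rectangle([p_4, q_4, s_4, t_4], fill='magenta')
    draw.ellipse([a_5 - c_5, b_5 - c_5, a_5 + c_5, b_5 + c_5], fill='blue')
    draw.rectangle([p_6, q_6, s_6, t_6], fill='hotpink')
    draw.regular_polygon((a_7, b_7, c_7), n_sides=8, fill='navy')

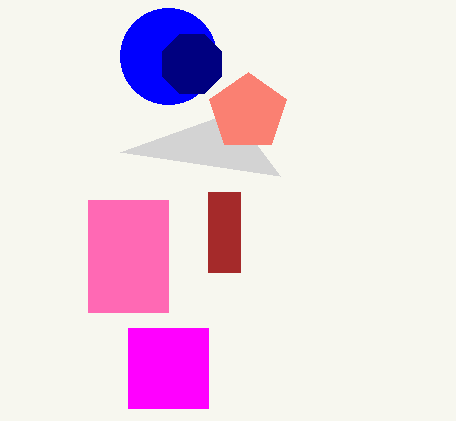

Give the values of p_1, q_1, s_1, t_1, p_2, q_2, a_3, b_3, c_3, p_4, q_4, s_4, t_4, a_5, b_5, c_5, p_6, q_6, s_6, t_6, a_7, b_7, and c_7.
p_1 = 208
q_1 = 192
s_1 = 240
t_1 = 272
p_2 = 280
q_2 = 176
a_3 = 248
b_3 = 112
c_3 = 40
p_4 = 128
q_4 = 328
s_4 = 208
t_4 = 408
a_5 = 168
b_5 = 56
c_5 = 48
p_6 = 88
q_6 = 200
s_6 = 168
t_6 = 312
a_7 = 192
b_7 = 64
c_7 = 32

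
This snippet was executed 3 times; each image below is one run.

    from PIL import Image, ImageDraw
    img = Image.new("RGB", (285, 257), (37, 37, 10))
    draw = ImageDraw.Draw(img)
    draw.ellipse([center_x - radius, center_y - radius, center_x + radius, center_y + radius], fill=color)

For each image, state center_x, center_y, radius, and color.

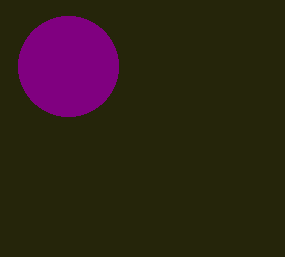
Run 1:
center_x = 68; center_y = 66; radius = 50; color = 'purple'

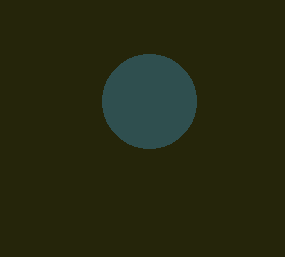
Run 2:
center_x = 149; center_y = 101; radius = 47; color = 'darkslategray'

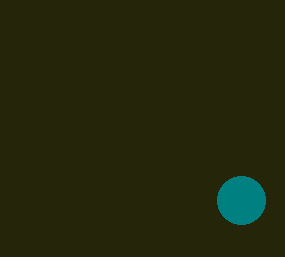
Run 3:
center_x = 241, center_y = 200, radius = 24, color = 'teal'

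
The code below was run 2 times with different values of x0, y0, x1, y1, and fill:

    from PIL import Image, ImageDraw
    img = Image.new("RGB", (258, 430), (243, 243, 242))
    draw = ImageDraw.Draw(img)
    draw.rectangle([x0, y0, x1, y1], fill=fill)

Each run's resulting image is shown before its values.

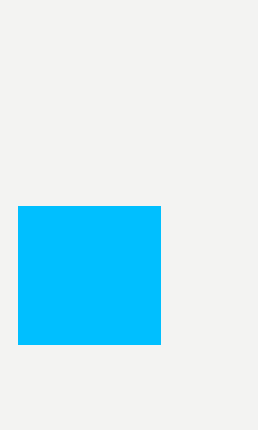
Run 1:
x0 = 18; y0 = 206; x1 = 160; y1 = 344; fill = 'deepskyblue'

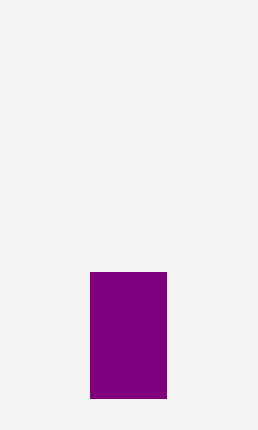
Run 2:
x0 = 90
y0 = 272
x1 = 166
y1 = 398
fill = 'purple'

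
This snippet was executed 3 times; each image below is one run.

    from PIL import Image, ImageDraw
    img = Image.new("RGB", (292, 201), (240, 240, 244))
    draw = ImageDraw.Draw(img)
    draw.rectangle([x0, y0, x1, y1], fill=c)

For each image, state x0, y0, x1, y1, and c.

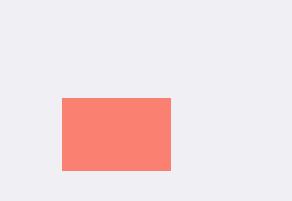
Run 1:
x0 = 62
y0 = 98
x1 = 170
y1 = 170
c = 'salmon'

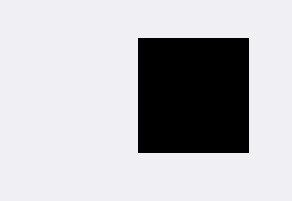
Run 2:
x0 = 138, y0 = 38, x1 = 248, y1 = 152, c = 'black'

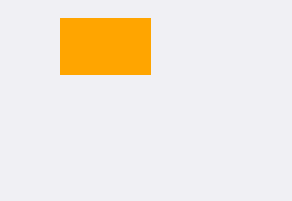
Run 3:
x0 = 60, y0 = 18, x1 = 150, y1 = 74, c = 'orange'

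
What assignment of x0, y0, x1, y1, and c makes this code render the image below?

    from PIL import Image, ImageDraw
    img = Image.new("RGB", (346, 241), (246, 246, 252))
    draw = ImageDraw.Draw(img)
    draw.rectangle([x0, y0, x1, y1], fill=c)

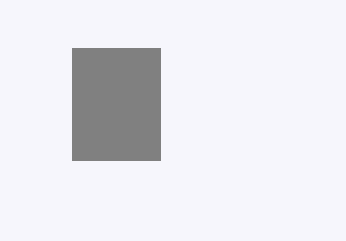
x0 = 72, y0 = 48, x1 = 160, y1 = 160, c = 'gray'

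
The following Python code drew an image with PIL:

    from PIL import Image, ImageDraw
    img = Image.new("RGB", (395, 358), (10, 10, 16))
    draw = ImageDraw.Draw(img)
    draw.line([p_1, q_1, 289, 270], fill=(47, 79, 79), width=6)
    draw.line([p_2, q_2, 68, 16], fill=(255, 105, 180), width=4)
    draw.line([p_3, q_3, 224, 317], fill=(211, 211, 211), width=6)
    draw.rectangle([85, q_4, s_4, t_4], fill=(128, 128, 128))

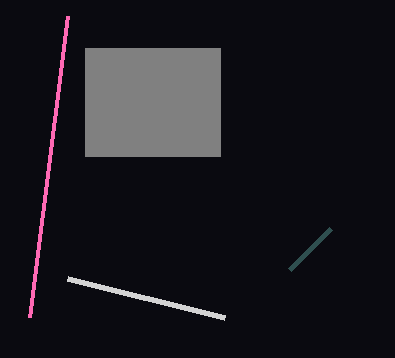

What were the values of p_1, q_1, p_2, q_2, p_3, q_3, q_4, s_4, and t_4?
p_1 = 330, q_1 = 229, p_2 = 30, q_2 = 317, p_3 = 67, q_3 = 278, q_4 = 48, s_4 = 220, t_4 = 156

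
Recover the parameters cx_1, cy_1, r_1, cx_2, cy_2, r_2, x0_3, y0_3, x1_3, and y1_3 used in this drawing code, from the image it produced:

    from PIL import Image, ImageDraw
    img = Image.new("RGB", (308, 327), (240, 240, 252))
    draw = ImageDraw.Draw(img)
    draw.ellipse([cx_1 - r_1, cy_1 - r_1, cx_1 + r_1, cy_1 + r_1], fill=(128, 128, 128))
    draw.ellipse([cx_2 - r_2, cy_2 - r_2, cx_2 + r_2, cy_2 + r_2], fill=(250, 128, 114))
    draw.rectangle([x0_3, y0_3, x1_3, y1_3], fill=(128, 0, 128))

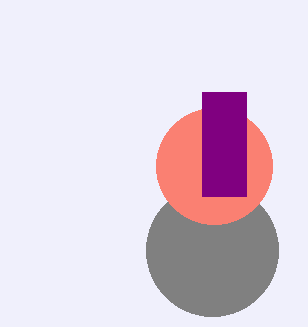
cx_1 = 212, cy_1 = 250, r_1 = 66, cx_2 = 214, cy_2 = 166, r_2 = 58, x0_3 = 202, y0_3 = 92, x1_3 = 246, y1_3 = 196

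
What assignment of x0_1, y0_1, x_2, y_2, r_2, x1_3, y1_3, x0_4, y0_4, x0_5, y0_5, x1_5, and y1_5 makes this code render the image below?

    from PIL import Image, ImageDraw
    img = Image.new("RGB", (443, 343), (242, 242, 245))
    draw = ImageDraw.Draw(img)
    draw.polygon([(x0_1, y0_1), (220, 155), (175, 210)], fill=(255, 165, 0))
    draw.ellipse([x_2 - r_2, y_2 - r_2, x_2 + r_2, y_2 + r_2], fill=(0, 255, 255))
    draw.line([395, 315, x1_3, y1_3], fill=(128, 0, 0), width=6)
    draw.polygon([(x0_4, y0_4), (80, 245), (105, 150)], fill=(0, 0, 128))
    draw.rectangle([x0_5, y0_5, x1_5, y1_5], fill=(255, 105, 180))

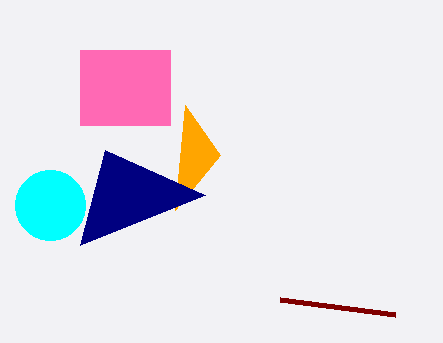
x0_1 = 185
y0_1 = 105
x_2 = 50
y_2 = 205
r_2 = 35
x1_3 = 280
y1_3 = 300
x0_4 = 205
y0_4 = 195
x0_5 = 80
y0_5 = 50
x1_5 = 170
y1_5 = 125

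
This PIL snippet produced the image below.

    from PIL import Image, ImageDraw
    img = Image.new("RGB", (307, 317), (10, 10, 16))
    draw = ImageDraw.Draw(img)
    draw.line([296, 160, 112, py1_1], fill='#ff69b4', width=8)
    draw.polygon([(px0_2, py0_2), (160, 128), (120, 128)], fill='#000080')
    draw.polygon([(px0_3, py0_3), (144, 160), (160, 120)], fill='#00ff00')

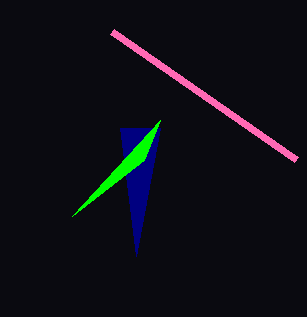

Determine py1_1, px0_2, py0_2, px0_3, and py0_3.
py1_1 = 32; px0_2 = 136; py0_2 = 256; px0_3 = 72; py0_3 = 216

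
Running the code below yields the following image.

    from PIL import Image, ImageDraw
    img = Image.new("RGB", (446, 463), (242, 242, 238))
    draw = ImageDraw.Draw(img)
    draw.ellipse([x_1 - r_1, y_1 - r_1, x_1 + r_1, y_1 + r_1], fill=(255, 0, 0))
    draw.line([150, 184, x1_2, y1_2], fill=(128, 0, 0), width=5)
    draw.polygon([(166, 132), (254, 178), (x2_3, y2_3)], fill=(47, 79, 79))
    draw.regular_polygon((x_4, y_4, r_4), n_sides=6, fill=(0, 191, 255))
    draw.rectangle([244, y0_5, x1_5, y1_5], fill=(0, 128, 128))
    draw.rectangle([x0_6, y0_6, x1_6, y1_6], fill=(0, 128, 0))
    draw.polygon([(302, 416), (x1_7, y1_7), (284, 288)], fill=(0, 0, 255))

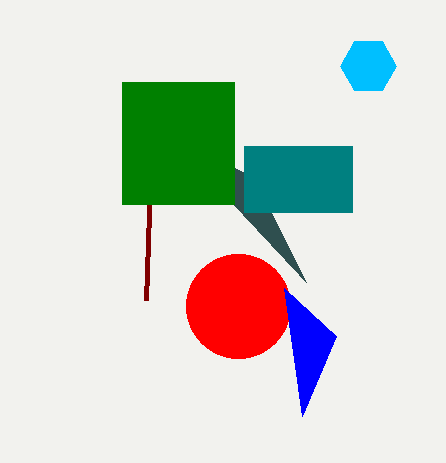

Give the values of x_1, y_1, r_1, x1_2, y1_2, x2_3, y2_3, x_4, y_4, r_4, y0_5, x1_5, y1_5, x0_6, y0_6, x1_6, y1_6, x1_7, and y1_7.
x_1 = 238; y_1 = 306; r_1 = 52; x1_2 = 146; y1_2 = 300; x2_3 = 306; y2_3 = 282; x_4 = 368; y_4 = 66; r_4 = 28; y0_5 = 146; x1_5 = 352; y1_5 = 212; x0_6 = 122; y0_6 = 82; x1_6 = 234; y1_6 = 204; x1_7 = 336; y1_7 = 336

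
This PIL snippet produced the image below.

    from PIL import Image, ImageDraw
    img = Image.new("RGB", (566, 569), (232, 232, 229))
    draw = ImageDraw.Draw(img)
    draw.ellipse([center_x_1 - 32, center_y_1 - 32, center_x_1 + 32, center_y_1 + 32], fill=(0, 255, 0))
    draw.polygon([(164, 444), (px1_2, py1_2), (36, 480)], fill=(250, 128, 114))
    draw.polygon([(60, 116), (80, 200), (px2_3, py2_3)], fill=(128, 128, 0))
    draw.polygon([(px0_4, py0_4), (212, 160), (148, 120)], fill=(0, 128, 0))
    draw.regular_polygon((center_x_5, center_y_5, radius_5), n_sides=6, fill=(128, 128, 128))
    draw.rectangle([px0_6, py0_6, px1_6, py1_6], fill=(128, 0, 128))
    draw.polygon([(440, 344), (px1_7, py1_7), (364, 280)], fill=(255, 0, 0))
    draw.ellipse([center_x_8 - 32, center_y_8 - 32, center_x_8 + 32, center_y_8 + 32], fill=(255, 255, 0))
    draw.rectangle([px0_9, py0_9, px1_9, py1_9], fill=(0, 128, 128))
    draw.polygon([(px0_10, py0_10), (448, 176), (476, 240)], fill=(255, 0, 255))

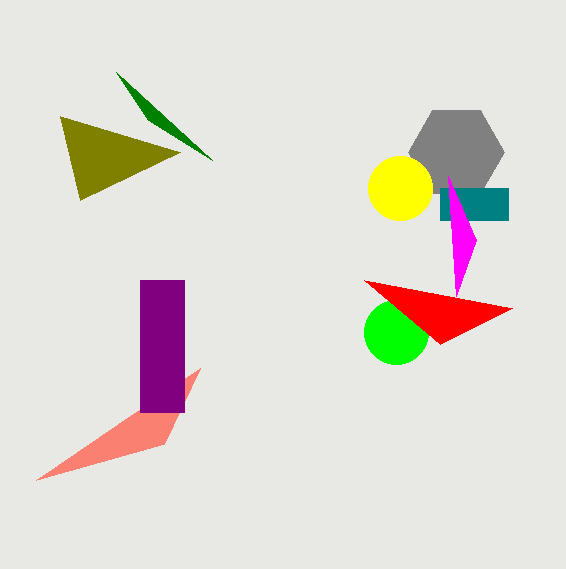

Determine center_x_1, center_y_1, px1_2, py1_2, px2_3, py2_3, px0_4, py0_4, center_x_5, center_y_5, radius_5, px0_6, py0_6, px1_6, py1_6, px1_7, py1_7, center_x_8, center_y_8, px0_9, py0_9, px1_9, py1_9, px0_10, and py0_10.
center_x_1 = 396; center_y_1 = 332; px1_2 = 200; py1_2 = 368; px2_3 = 180; py2_3 = 152; px0_4 = 116; py0_4 = 72; center_x_5 = 456; center_y_5 = 152; radius_5 = 48; px0_6 = 140; py0_6 = 280; px1_6 = 184; py1_6 = 412; px1_7 = 512; py1_7 = 308; center_x_8 = 400; center_y_8 = 188; px0_9 = 440; py0_9 = 188; px1_9 = 508; py1_9 = 220; px0_10 = 456; py0_10 = 296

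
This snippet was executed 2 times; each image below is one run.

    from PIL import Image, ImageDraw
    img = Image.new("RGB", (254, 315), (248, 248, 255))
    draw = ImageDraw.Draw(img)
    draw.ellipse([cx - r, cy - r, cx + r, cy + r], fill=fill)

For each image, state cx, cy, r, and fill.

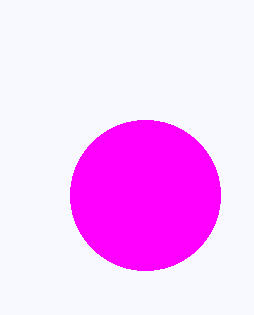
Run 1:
cx = 145; cy = 195; r = 75; fill = 'magenta'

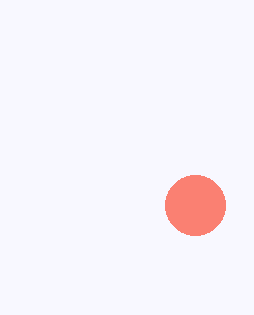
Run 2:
cx = 195; cy = 205; r = 30; fill = 'salmon'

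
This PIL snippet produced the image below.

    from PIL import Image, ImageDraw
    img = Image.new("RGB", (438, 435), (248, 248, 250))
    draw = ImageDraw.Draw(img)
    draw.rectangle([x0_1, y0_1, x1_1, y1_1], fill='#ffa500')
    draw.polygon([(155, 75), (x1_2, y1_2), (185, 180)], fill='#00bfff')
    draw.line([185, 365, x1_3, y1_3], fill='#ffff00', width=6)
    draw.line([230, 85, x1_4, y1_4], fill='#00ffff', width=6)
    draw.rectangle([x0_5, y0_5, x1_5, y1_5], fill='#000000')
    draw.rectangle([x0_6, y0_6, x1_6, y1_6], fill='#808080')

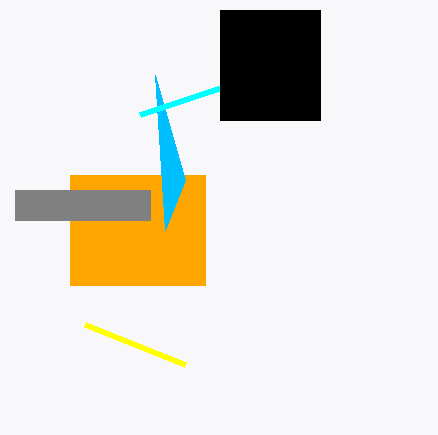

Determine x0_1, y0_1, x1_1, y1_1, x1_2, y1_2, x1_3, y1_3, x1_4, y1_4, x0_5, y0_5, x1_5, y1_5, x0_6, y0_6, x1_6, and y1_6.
x0_1 = 70
y0_1 = 175
x1_1 = 205
y1_1 = 285
x1_2 = 165
y1_2 = 230
x1_3 = 85
y1_3 = 325
x1_4 = 140
y1_4 = 115
x0_5 = 220
y0_5 = 10
x1_5 = 320
y1_5 = 120
x0_6 = 15
y0_6 = 190
x1_6 = 150
y1_6 = 220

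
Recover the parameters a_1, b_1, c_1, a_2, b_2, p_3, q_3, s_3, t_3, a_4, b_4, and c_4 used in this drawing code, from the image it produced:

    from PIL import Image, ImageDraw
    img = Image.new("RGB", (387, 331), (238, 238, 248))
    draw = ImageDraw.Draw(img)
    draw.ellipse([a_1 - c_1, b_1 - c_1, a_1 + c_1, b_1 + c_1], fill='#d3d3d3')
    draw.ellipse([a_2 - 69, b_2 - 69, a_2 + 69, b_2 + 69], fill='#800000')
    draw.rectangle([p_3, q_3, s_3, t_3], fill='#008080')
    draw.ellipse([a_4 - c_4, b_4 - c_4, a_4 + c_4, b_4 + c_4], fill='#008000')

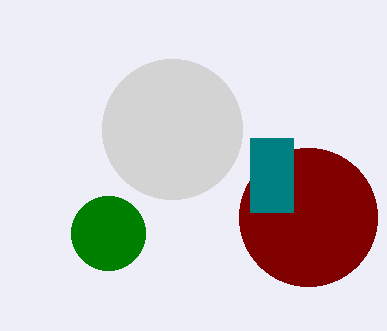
a_1 = 172, b_1 = 129, c_1 = 70, a_2 = 308, b_2 = 217, p_3 = 250, q_3 = 138, s_3 = 293, t_3 = 212, a_4 = 108, b_4 = 233, c_4 = 37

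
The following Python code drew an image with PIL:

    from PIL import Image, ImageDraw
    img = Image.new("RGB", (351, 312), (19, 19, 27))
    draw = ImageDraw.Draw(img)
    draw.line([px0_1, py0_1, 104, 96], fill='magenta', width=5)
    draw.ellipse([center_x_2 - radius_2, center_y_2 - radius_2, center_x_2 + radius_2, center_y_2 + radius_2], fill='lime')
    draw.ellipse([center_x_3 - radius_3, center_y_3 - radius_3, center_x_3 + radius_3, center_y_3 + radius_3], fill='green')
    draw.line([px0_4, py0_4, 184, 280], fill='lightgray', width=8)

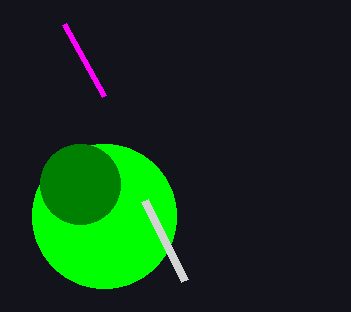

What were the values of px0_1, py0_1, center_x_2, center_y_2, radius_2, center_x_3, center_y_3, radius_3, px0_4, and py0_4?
px0_1 = 64
py0_1 = 24
center_x_2 = 104
center_y_2 = 216
radius_2 = 72
center_x_3 = 80
center_y_3 = 184
radius_3 = 40
px0_4 = 144
py0_4 = 200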